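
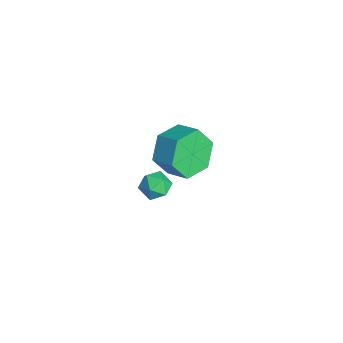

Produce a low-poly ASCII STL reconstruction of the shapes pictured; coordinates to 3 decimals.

solid 
facet normal -0.775 -0.506 -0.379
outer loop
vertex -2.914 2.08 -4.115
vertex -3.552 2.445 -3.297
vertex -3.472 3.021 -4.23
endloop
endfacet
facet normal 0.377 0.111 -0.920
outer loop
vertex -2.914 2.08 -4.115
vertex -3.472 3.021 -4.23
vertex -2.069 2.631 -3.702
endloop
endfacet
facet normal 0.377 0.112 -0.919
outer loop
vertex -2.069 2.631 -3.702
vertex -3.472 3.021 -4.23
vertex -2.627 3.572 -3.816
endloop
endfacet
facet normal 0.775 0.505 0.380
outer loop
vertex -2.069 2.631 -3.702
vertex -2.627 3.572 -3.816
vertex -2.708 2.995 -2.883
endloop
endfacet
facet normal -0.775 -0.506 -0.379
outer loop
vertex -3.472 3.021 -4.23
vertex -3.552 2.445 -3.297
vertex -4.11 3.386 -3.412
endloop
endfacet
facet normal -0.250 0.797 -0.550
outer loop
vertex -3.472 3.021 -4.23
vertex -4.11 3.386 -3.412
vertex -2.627 3.572 -3.816
endloop
endfacet
facet normal -0.250 0.797 -0.550
outer loop
vertex -2.627 3.572 -3.816
vertex -4.11 3.386 -3.412
vertex -3.265 3.937 -2.998
endloop
endfacet
facet normal 0.775 0.505 0.379
outer loop
vertex -2.627 3.572 -3.816
vertex -3.265 3.937 -2.998
vertex -2.708 2.995 -2.883
endloop
endfacet
facet normal -0.775 -0.506 -0.380
outer loop
vertex -4.11 3.386 -3.412
vertex -3.552 2.445 -3.297
vertex -4.191 2.809 -2.478
endloop
endfacet
facet normal -0.628 0.685 0.369
outer loop
vertex -4.11 3.386 -3.412
vertex -4.191 2.809 -2.478
vertex -3.265 3.937 -2.998
endloop
endfacet
facet normal -0.627 0.685 0.369
outer loop
vertex -3.265 3.937 -2.998
vertex -4.191 2.809 -2.478
vertex -3.346 3.36 -2.065
endloop
endfacet
facet normal 0.775 0.505 0.379
outer loop
vertex -3.265 3.937 -2.998
vertex -3.346 3.36 -2.065
vertex -2.708 2.995 -2.883
endloop
endfacet
facet normal -0.775 -0.505 -0.380
outer loop
vertex -4.191 2.809 -2.478
vertex -3.552 2.445 -3.297
vertex -3.633 1.868 -2.364
endloop
endfacet
facet normal -0.377 -0.112 0.920
outer loop
vertex -4.191 2.809 -2.478
vertex -3.633 1.868 -2.364
vertex -3.346 3.36 -2.065
endloop
endfacet
facet normal -0.378 -0.112 0.919
outer loop
vertex -3.346 3.36 -2.065
vertex -3.633 1.868 -2.364
vertex -2.788 2.419 -1.95
endloop
endfacet
facet normal 0.775 0.506 0.379
outer loop
vertex -3.346 3.36 -2.065
vertex -2.788 2.419 -1.95
vertex -2.708 2.995 -2.883
endloop
endfacet
facet normal -0.775 -0.505 -0.379
outer loop
vertex -3.633 1.868 -2.364
vertex -3.552 2.445 -3.297
vertex -2.995 1.503 -3.182
endloop
endfacet
facet normal 0.250 -0.797 0.550
outer loop
vertex -3.633 1.868 -2.364
vertex -2.995 1.503 -3.182
vertex -2.788 2.419 -1.95
endloop
endfacet
facet normal 0.250 -0.797 0.550
outer loop
vertex -2.788 2.419 -1.95
vertex -2.995 1.503 -3.182
vertex -2.15 2.054 -2.768
endloop
endfacet
facet normal 0.775 0.506 0.379
outer loop
vertex -2.788 2.419 -1.95
vertex -2.15 2.054 -2.768
vertex -2.708 2.995 -2.883
endloop
endfacet
facet normal -0.775 -0.505 -0.379
outer loop
vertex -2.995 1.503 -3.182
vertex -3.552 2.445 -3.297
vertex -2.914 2.08 -4.115
endloop
endfacet
facet normal 0.628 -0.685 -0.369
outer loop
vertex -2.995 1.503 -3.182
vertex -2.914 2.08 -4.115
vertex -2.15 2.054 -2.768
endloop
endfacet
facet normal 0.627 -0.686 -0.369
outer loop
vertex -2.15 2.054 -2.768
vertex -2.914 2.08 -4.115
vertex -2.069 2.631 -3.702
endloop
endfacet
facet normal 0.775 0.506 0.380
outer loop
vertex -2.15 2.054 -2.768
vertex -2.069 2.631 -3.702
vertex -2.708 2.995 -2.883
endloop
endfacet
facet normal -0.973 0.226 0.052
outer loop
vertex 0.923 0.88 -0.067
vertex 0.815 0.339 0.259
vertex 0.957 0.879 0.573
endloop
endfacet
facet normal -0.575 0.817 0.032
outer loop
vertex 0.923 0.88 -0.067
vertex 0.957 0.879 0.573
vertex 1.394 1.2 0.23
endloop
endfacet
facet normal -0.187 0.802 -0.567
outer loop
vertex 0.923 0.88 -0.067
vertex 1.394 1.2 0.23
vertex 1.521 0.857 -0.297
endloop
endfacet
facet normal -0.345 0.200 -0.917
outer loop
vertex 0.923 0.88 -0.067
vertex 1.521 0.857 -0.297
vertex 1.164 0.325 -0.279
endloop
endfacet
facet normal -0.830 -0.156 -0.535
outer loop
vertex 0.923 0.88 -0.067
vertex 1.164 0.325 -0.279
vertex 0.815 0.339 0.259
endloop
endfacet
facet normal -0.126 0.800 0.587
outer loop
vertex 1.394 1.2 0.23
vertex 0.957 0.879 0.573
vertex 1.576 0.855 0.739
endloop
endfacet
facet normal -0.769 -0.158 0.619
outer loop
vertex 0.957 0.879 0.573
vertex 0.815 0.339 0.259
vertex 1.219 0.323 0.757
endloop
endfacet
facet normal -0.541 -0.773 -0.331
outer loop
vertex 0.815 0.339 0.259
vertex 1.164 0.325 -0.279
vertex 1.346 -0.02 0.23
endloop
endfacet
facet normal 0.247 -0.198 -0.949
outer loop
vertex 1.164 0.325 -0.279
vertex 1.521 0.857 -0.297
vertex 1.783 0.301 -0.113
endloop
endfacet
facet normal 0.503 0.775 -0.383
outer loop
vertex 1.521 0.857 -0.297
vertex 1.394 1.2 0.23
vertex 1.925 0.841 0.201
endloop
endfacet
facet normal 0.345 -0.200 0.917
outer loop
vertex 1.817 0.3 0.527
vertex 1.576 0.855 0.739
vertex 1.219 0.323 0.757
endloop
endfacet
facet normal 0.187 -0.802 0.567
outer loop
vertex 1.817 0.3 0.527
vertex 1.219 0.323 0.757
vertex 1.346 -0.02 0.23
endloop
endfacet
facet normal 0.575 -0.817 -0.032
outer loop
vertex 1.817 0.3 0.527
vertex 1.346 -0.02 0.23
vertex 1.783 0.301 -0.113
endloop
endfacet
facet normal 0.973 -0.226 -0.052
outer loop
vertex 1.817 0.3 0.527
vertex 1.783 0.301 -0.113
vertex 1.925 0.841 0.201
endloop
endfacet
facet normal 0.830 0.156 0.535
outer loop
vertex 1.817 0.3 0.527
vertex 1.925 0.841 0.201
vertex 1.576 0.855 0.739
endloop
endfacet
facet normal -0.247 0.198 0.949
outer loop
vertex 1.219 0.323 0.757
vertex 1.576 0.855 0.739
vertex 0.957 0.879 0.573
endloop
endfacet
facet normal -0.503 -0.775 0.383
outer loop
vertex 1.346 -0.02 0.23
vertex 1.219 0.323 0.757
vertex 0.815 0.339 0.259
endloop
endfacet
facet normal 0.126 -0.800 -0.587
outer loop
vertex 1.783 0.301 -0.113
vertex 1.346 -0.02 0.23
vertex 1.164 0.325 -0.279
endloop
endfacet
facet normal 0.769 0.158 -0.619
outer loop
vertex 1.925 0.841 0.201
vertex 1.783 0.301 -0.113
vertex 1.521 0.857 -0.297
endloop
endfacet
facet normal 0.541 0.773 0.331
outer loop
vertex 1.576 0.855 0.739
vertex 1.925 0.841 0.201
vertex 1.394 1.2 0.23
endloop
endfacet

endsolid


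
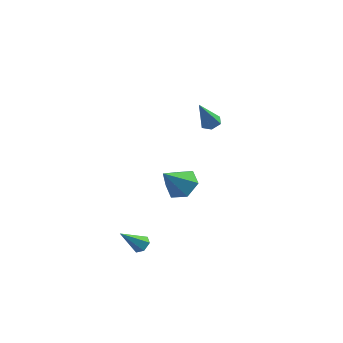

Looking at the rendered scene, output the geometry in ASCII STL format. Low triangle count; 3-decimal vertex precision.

solid 
facet normal 0.551 0.464 -0.694
outer loop
vertex -1.685 -3.197 -2.977
vertex -2.138 -3.105 -3.275
vertex -1.976 -2.737 -2.9
endloop
endfacet
facet normal 0.458 0.143 0.877
outer loop
vertex -1.685 -3.197 -2.977
vertex -1.976 -2.737 -2.9
vertex -3.002 -3.835 -2.185
endloop
endfacet
facet normal 0.549 0.465 -0.694
outer loop
vertex -1.976 -2.737 -2.9
vertex -2.138 -3.105 -3.275
vertex -2.429 -2.645 -3.197
endloop
endfacet
facet normal -0.289 0.697 0.656
outer loop
vertex -1.976 -2.737 -2.9
vertex -2.429 -2.645 -3.197
vertex -3.002 -3.835 -2.185
endloop
endfacet
facet normal 0.549 0.465 -0.694
outer loop
vertex -2.429 -2.645 -3.197
vertex -2.138 -3.105 -3.275
vertex -2.591 -3.013 -3.572
endloop
endfacet
facet normal -0.907 0.420 -0.020
outer loop
vertex -2.429 -2.645 -3.197
vertex -2.591 -3.013 -3.572
vertex -3.002 -3.835 -2.185
endloop
endfacet
facet normal 0.550 0.464 -0.694
outer loop
vertex -2.591 -3.013 -3.572
vertex -2.138 -3.105 -3.275
vertex -2.3 -3.474 -3.65
endloop
endfacet
facet normal -0.778 -0.411 -0.474
outer loop
vertex -2.591 -3.013 -3.572
vertex -2.3 -3.474 -3.65
vertex -3.002 -3.835 -2.185
endloop
endfacet
facet normal 0.550 0.464 -0.694
outer loop
vertex -2.3 -3.474 -3.65
vertex -2.138 -3.105 -3.275
vertex -1.847 -3.565 -3.352
endloop
endfacet
facet normal -0.029 -0.967 -0.252
outer loop
vertex -2.3 -3.474 -3.65
vertex -1.847 -3.565 -3.352
vertex -3.002 -3.835 -2.185
endloop
endfacet
facet normal 0.551 0.464 -0.694
outer loop
vertex -1.847 -3.565 -3.352
vertex -2.138 -3.105 -3.275
vertex -1.685 -3.197 -2.977
endloop
endfacet
facet normal 0.588 -0.690 0.423
outer loop
vertex -1.847 -3.565 -3.352
vertex -1.685 -3.197 -2.977
vertex -3.002 -3.835 -2.185
endloop
endfacet
facet normal 0.361 0.591 -0.722
outer loop
vertex -1.813 2.689 -3.214
vertex -2.398 3.474 -2.864
vertex -1.436 3.338 -2.494
endloop
endfacet
facet normal 0.613 -0.719 0.327
outer loop
vertex -1.813 2.689 -3.214
vertex -1.436 3.338 -2.494
vertex -3.062 2.386 -1.536
endloop
endfacet
facet normal 0.361 0.592 -0.721
outer loop
vertex -1.436 3.338 -2.494
vertex -2.398 3.474 -2.864
vertex -2.021 4.122 -2.143
endloop
endfacet
facet normal 0.510 -0.005 0.860
outer loop
vertex -1.436 3.338 -2.494
vertex -2.021 4.122 -2.143
vertex -3.062 2.386 -1.536
endloop
endfacet
facet normal 0.361 0.592 -0.721
outer loop
vertex -2.021 4.122 -2.143
vertex -2.398 3.474 -2.864
vertex -2.983 4.259 -2.513
endloop
endfacet
facet normal -0.262 0.455 0.851
outer loop
vertex -2.021 4.122 -2.143
vertex -2.983 4.259 -2.513
vertex -3.062 2.386 -1.536
endloop
endfacet
facet normal 0.360 0.591 -0.722
outer loop
vertex -2.983 4.259 -2.513
vertex -2.398 3.474 -2.864
vertex -3.361 3.61 -3.233
endloop
endfacet
facet normal -0.930 0.200 0.308
outer loop
vertex -2.983 4.259 -2.513
vertex -3.361 3.61 -3.233
vertex -3.062 2.386 -1.536
endloop
endfacet
facet normal 0.360 0.592 -0.721
outer loop
vertex -3.361 3.61 -3.233
vertex -2.398 3.474 -2.864
vertex -2.775 2.826 -3.584
endloop
endfacet
facet normal -0.826 -0.516 -0.227
outer loop
vertex -3.361 3.61 -3.233
vertex -2.775 2.826 -3.584
vertex -3.062 2.386 -1.536
endloop
endfacet
facet normal 0.362 0.591 -0.721
outer loop
vertex -2.775 2.826 -3.584
vertex -2.398 3.474 -2.864
vertex -1.813 2.689 -3.214
endloop
endfacet
facet normal -0.055 -0.975 -0.217
outer loop
vertex -2.775 2.826 -3.584
vertex -1.813 2.689 -3.214
vertex -3.062 2.386 -1.536
endloop
endfacet
facet normal 0.193 0.434 -0.880
outer loop
vertex 0.057 2.285 3.416
vertex -0.291 1.904 3.152
vertex -0.507 2.404 3.351
endloop
endfacet
facet normal 0.077 0.734 0.675
outer loop
vertex 0.057 2.285 3.416
vertex -0.507 2.404 3.351
vertex -0.649 1.096 4.788
endloop
endfacet
facet normal 0.193 0.434 -0.880
outer loop
vertex -0.507 2.404 3.351
vertex -0.291 1.904 3.152
vertex -0.855 2.023 3.087
endloop
endfacet
facet normal -0.800 0.481 0.359
outer loop
vertex -0.507 2.404 3.351
vertex -0.855 2.023 3.087
vertex -0.649 1.096 4.788
endloop
endfacet
facet normal 0.193 0.435 -0.880
outer loop
vertex -0.855 2.023 3.087
vertex -0.291 1.904 3.152
vertex -0.64 1.523 2.887
endloop
endfacet
facet normal -0.927 -0.364 -0.086
outer loop
vertex -0.855 2.023 3.087
vertex -0.64 1.523 2.887
vertex -0.649 1.096 4.788
endloop
endfacet
facet normal 0.193 0.435 -0.880
outer loop
vertex -0.64 1.523 2.887
vertex -0.291 1.904 3.152
vertex -0.076 1.404 2.952
endloop
endfacet
facet normal -0.178 -0.960 -0.216
outer loop
vertex -0.64 1.523 2.887
vertex -0.076 1.404 2.952
vertex -0.649 1.096 4.788
endloop
endfacet
facet normal 0.192 0.434 -0.880
outer loop
vertex -0.076 1.404 2.952
vertex -0.291 1.904 3.152
vertex 0.273 1.785 3.216
endloop
endfacet
facet normal 0.699 -0.709 0.099
outer loop
vertex -0.076 1.404 2.952
vertex 0.273 1.785 3.216
vertex -0.649 1.096 4.788
endloop
endfacet
facet normal 0.192 0.435 -0.880
outer loop
vertex 0.273 1.785 3.216
vertex -0.291 1.904 3.152
vertex 0.057 2.285 3.416
endloop
endfacet
facet normal 0.826 0.139 0.546
outer loop
vertex 0.273 1.785 3.216
vertex 0.057 2.285 3.416
vertex -0.649 1.096 4.788
endloop
endfacet

endsolid


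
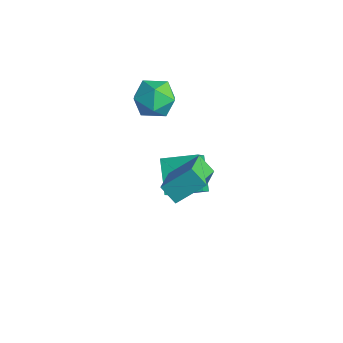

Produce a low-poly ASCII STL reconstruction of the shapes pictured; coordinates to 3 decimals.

solid 
facet normal 0.333 0.911 0.244
outer loop
vertex -1.073 1.549 1.713
vertex -1.327 1.392 2.644
vertex -0.432 1.148 2.334
endloop
endfacet
facet normal 0.700 0.645 -0.306
outer loop
vertex -1.073 1.549 1.713
vertex -0.432 1.148 2.334
vertex -0.512 0.802 1.423
endloop
endfacet
facet normal 0.238 0.502 -0.832
outer loop
vertex -1.073 1.549 1.713
vertex -0.512 0.802 1.423
vertex -1.457 0.831 1.17
endloop
endfacet
facet normal -0.415 0.680 -0.605
outer loop
vertex -1.073 1.549 1.713
vertex -1.457 0.831 1.17
vertex -1.96 1.196 1.925
endloop
endfacet
facet normal -0.357 0.932 0.060
outer loop
vertex -1.073 1.549 1.713
vertex -1.96 1.196 1.925
vertex -1.327 1.392 2.644
endloop
endfacet
facet normal 0.995 0.029 -0.098
outer loop
vertex -0.512 0.802 1.423
vertex -0.432 1.148 2.334
vertex -0.42 0.184 2.175
endloop
endfacet
facet normal 0.400 0.461 0.792
outer loop
vertex -0.432 1.148 2.334
vertex -1.327 1.392 2.644
vertex -0.923 0.549 2.93
endloop
endfacet
facet normal -0.715 0.495 0.494
outer loop
vertex -1.327 1.392 2.644
vertex -1.96 1.196 1.925
vertex -1.868 0.578 2.677
endloop
endfacet
facet normal -0.810 0.086 -0.581
outer loop
vertex -1.96 1.196 1.925
vertex -1.457 0.831 1.17
vertex -1.948 0.232 1.766
endloop
endfacet
facet normal 0.247 -0.203 -0.947
outer loop
vertex -1.457 0.831 1.17
vertex -0.512 0.802 1.423
vertex -1.053 -0.012 1.456
endloop
endfacet
facet normal 0.415 -0.680 0.605
outer loop
vertex -1.307 -0.169 2.387
vertex -0.42 0.184 2.175
vertex -0.923 0.549 2.93
endloop
endfacet
facet normal -0.238 -0.502 0.832
outer loop
vertex -1.307 -0.169 2.387
vertex -0.923 0.549 2.93
vertex -1.868 0.578 2.677
endloop
endfacet
facet normal -0.700 -0.645 0.306
outer loop
vertex -1.307 -0.169 2.387
vertex -1.868 0.578 2.677
vertex -1.948 0.232 1.766
endloop
endfacet
facet normal -0.333 -0.911 -0.244
outer loop
vertex -1.307 -0.169 2.387
vertex -1.948 0.232 1.766
vertex -1.053 -0.012 1.456
endloop
endfacet
facet normal 0.357 -0.932 -0.060
outer loop
vertex -1.307 -0.169 2.387
vertex -1.053 -0.012 1.456
vertex -0.42 0.184 2.175
endloop
endfacet
facet normal 0.810 -0.086 0.581
outer loop
vertex -0.923 0.549 2.93
vertex -0.42 0.184 2.175
vertex -0.432 1.148 2.334
endloop
endfacet
facet normal -0.247 0.203 0.947
outer loop
vertex -1.868 0.578 2.677
vertex -0.923 0.549 2.93
vertex -1.327 1.392 2.644
endloop
endfacet
facet normal -0.995 -0.029 0.098
outer loop
vertex -1.948 0.232 1.766
vertex -1.868 0.578 2.677
vertex -1.96 1.196 1.925
endloop
endfacet
facet normal -0.400 -0.461 -0.792
outer loop
vertex -1.053 -0.012 1.456
vertex -1.948 0.232 1.766
vertex -1.457 0.831 1.17
endloop
endfacet
facet normal 0.715 -0.495 -0.494
outer loop
vertex -0.42 0.184 2.175
vertex -1.053 -0.012 1.456
vertex -0.512 0.802 1.423
endloop
endfacet
facet normal -0.563 -0.789 -0.245
outer loop
vertex -0.283 0.374 -0.952
vertex -0.752 0.969 -1.791
vertex 0.896 -0.148 -1.981
endloop
endfacet
facet normal 0.415 -0.526 0.742
outer loop
vertex 1.752 1.051 -1.609
vertex -0.283 0.374 -0.952
vertex 0.896 -0.148 -1.981
endloop
endfacet
facet normal -0.563 -0.789 -0.244
outer loop
vertex 0.896 -0.148 -1.981
vertex -0.752 0.969 -1.791
vertex 0.427 0.446 -2.82
endloop
endfacet
facet normal 0.715 -0.317 -0.624
outer loop
vertex 0.427 0.446 -2.82
vertex 1.752 1.051 -1.609
vertex 0.896 -0.148 -1.981
endloop
endfacet
facet normal -0.715 0.317 0.624
outer loop
vertex -0.283 0.374 -0.952
vertex 0.104 2.168 -1.419
vertex -0.752 0.969 -1.791
endloop
endfacet
facet normal 0.415 -0.526 0.743
outer loop
vertex 0.573 1.574 -0.58
vertex -0.283 0.374 -0.952
vertex 1.752 1.051 -1.609
endloop
endfacet
facet normal -0.715 0.317 0.624
outer loop
vertex 0.573 1.574 -0.58
vertex 0.104 2.168 -1.419
vertex -0.283 0.374 -0.952
endloop
endfacet
facet normal -0.415 0.526 -0.742
outer loop
vertex -0.752 0.969 -1.791
vertex 0.104 2.168 -1.419
vertex 0.427 0.446 -2.82
endloop
endfacet
facet normal 0.715 -0.316 -0.624
outer loop
vertex 1.283 1.646 -2.448
vertex 1.752 1.051 -1.609
vertex 0.427 0.446 -2.82
endloop
endfacet
facet normal -0.415 0.526 -0.742
outer loop
vertex 0.427 0.446 -2.82
vertex 0.104 2.168 -1.419
vertex 1.283 1.646 -2.448
endloop
endfacet
facet normal 0.564 0.789 0.245
outer loop
vertex 1.283 1.646 -2.448
vertex 0.573 1.574 -0.58
vertex 1.752 1.051 -1.609
endloop
endfacet
facet normal 0.563 0.790 0.244
outer loop
vertex 0.104 2.168 -1.419
vertex 0.573 1.574 -0.58
vertex 1.283 1.646 -2.448
endloop
endfacet
facet normal -0.705 -0.288 0.648
outer loop
vertex 3.388 -1.854 2.004
vertex 3.815 -0.791 2.941
vertex 2.397 -0.885 1.356
endloop
endfacet
facet normal -0.289 -0.718 -0.633
outer loop
vertex 3.025 -0.629 0.779
vertex 3.388 -1.854 2.004
vertex 2.397 -0.885 1.356
endloop
endfacet
facet normal -0.705 -0.287 0.648
outer loop
vertex 2.397 -0.885 1.356
vertex 3.815 -0.791 2.941
vertex 2.825 0.178 2.293
endloop
endfacet
facet normal -0.647 0.634 -0.423
outer loop
vertex 2.825 0.178 2.293
vertex 3.025 -0.629 0.779
vertex 2.397 -0.885 1.356
endloop
endfacet
facet normal 0.647 -0.633 0.424
outer loop
vertex 3.388 -1.854 2.004
vertex 4.443 -0.535 2.364
vertex 3.815 -0.791 2.941
endloop
endfacet
facet normal -0.289 -0.718 -0.633
outer loop
vertex 4.015 -1.598 1.427
vertex 3.388 -1.854 2.004
vertex 3.025 -0.629 0.779
endloop
endfacet
facet normal 0.648 -0.634 0.423
outer loop
vertex 4.015 -1.598 1.427
vertex 4.443 -0.535 2.364
vertex 3.388 -1.854 2.004
endloop
endfacet
facet normal 0.289 0.718 0.633
outer loop
vertex 3.815 -0.791 2.941
vertex 4.443 -0.535 2.364
vertex 2.825 0.178 2.293
endloop
endfacet
facet normal -0.648 0.633 -0.423
outer loop
vertex 3.452 0.434 1.716
vertex 3.025 -0.629 0.779
vertex 2.825 0.178 2.293
endloop
endfacet
facet normal 0.289 0.719 0.633
outer loop
vertex 2.825 0.178 2.293
vertex 4.443 -0.535 2.364
vertex 3.452 0.434 1.716
endloop
endfacet
facet normal 0.705 0.288 -0.648
outer loop
vertex 3.452 0.434 1.716
vertex 4.015 -1.598 1.427
vertex 3.025 -0.629 0.779
endloop
endfacet
facet normal 0.705 0.288 -0.648
outer loop
vertex 4.443 -0.535 2.364
vertex 4.015 -1.598 1.427
vertex 3.452 0.434 1.716
endloop
endfacet

endsolid


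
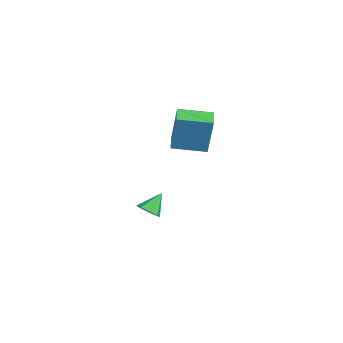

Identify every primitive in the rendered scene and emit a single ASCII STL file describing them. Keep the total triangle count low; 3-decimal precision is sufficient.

solid 
facet normal -0.962 0.236 0.136
outer loop
vertex 2.016 -0.47 5.18
vertex 2.407 1.26 4.939
vertex 1.667 -0.683 3.079
endloop
endfacet
facet normal -0.219 -0.966 0.134
outer loop
vertex 2.793 -0.96 2.921
vertex 2.016 -0.47 5.18
vertex 1.667 -0.683 3.079
endloop
endfacet
facet normal -0.962 0.237 0.135
outer loop
vertex 1.667 -0.683 3.079
vertex 2.407 1.26 4.939
vertex 2.059 1.047 2.839
endloop
endfacet
facet normal -0.162 -0.099 -0.982
outer loop
vertex 2.059 1.047 2.839
vertex 2.793 -0.96 2.921
vertex 1.667 -0.683 3.079
endloop
endfacet
facet normal 0.162 0.100 0.982
outer loop
vertex 2.016 -0.47 5.18
vertex 3.533 0.983 4.781
vertex 2.407 1.26 4.939
endloop
endfacet
facet normal -0.219 -0.966 0.134
outer loop
vertex 3.141 -0.747 5.021
vertex 2.016 -0.47 5.18
vertex 2.793 -0.96 2.921
endloop
endfacet
facet normal 0.163 0.099 0.982
outer loop
vertex 3.141 -0.747 5.021
vertex 3.533 0.983 4.781
vertex 2.016 -0.47 5.18
endloop
endfacet
facet normal 0.219 0.966 -0.134
outer loop
vertex 2.407 1.26 4.939
vertex 3.533 0.983 4.781
vertex 2.059 1.047 2.839
endloop
endfacet
facet normal -0.163 -0.100 -0.982
outer loop
vertex 3.184 0.77 2.68
vertex 2.793 -0.96 2.921
vertex 2.059 1.047 2.839
endloop
endfacet
facet normal 0.219 0.966 -0.134
outer loop
vertex 2.059 1.047 2.839
vertex 3.533 0.983 4.781
vertex 3.184 0.77 2.68
endloop
endfacet
facet normal 0.962 -0.236 -0.135
outer loop
vertex 3.184 0.77 2.68
vertex 3.141 -0.747 5.021
vertex 2.793 -0.96 2.921
endloop
endfacet
facet normal 0.962 -0.237 -0.136
outer loop
vertex 3.533 0.983 4.781
vertex 3.141 -0.747 5.021
vertex 3.184 0.77 2.68
endloop
endfacet
facet normal 0.353 -0.600 -0.718
outer loop
vertex 1.031 -2.111 -2.07
vertex 0.767 -1.692 -2.55
vertex 1.37 -1.734 -2.218
endloop
endfacet
facet normal 0.462 -0.068 0.884
outer loop
vertex 1.031 -2.111 -2.07
vertex 1.37 -1.734 -2.218
vertex 0.293 -0.888 -1.59
endloop
endfacet
facet normal 0.353 -0.601 -0.717
outer loop
vertex 1.37 -1.734 -2.218
vertex 0.767 -1.692 -2.55
vertex 1.356 -1.333 -2.561
endloop
endfacet
facet normal 0.692 0.483 0.536
outer loop
vertex 1.37 -1.734 -2.218
vertex 1.356 -1.333 -2.561
vertex 0.293 -0.888 -1.59
endloop
endfacet
facet normal 0.353 -0.601 -0.717
outer loop
vertex 1.356 -1.333 -2.561
vertex 0.767 -1.692 -2.55
vertex 0.997 -1.142 -2.898
endloop
endfacet
facet normal 0.428 0.902 0.055
outer loop
vertex 1.356 -1.333 -2.561
vertex 0.997 -1.142 -2.898
vertex 0.293 -0.888 -1.59
endloop
endfacet
facet normal 0.354 -0.601 -0.717
outer loop
vertex 0.997 -1.142 -2.898
vertex 0.767 -1.692 -2.55
vertex 0.503 -1.274 -3.031
endloop
endfacet
facet normal -0.177 0.944 -0.279
outer loop
vertex 0.997 -1.142 -2.898
vertex 0.503 -1.274 -3.031
vertex 0.293 -0.888 -1.59
endloop
endfacet
facet normal 0.355 -0.600 -0.717
outer loop
vertex 0.503 -1.274 -3.031
vertex 0.767 -1.692 -2.55
vertex 0.164 -1.651 -2.883
endloop
endfacet
facet normal -0.766 0.584 -0.268
outer loop
vertex 0.503 -1.274 -3.031
vertex 0.164 -1.651 -2.883
vertex 0.293 -0.888 -1.59
endloop
endfacet
facet normal 0.355 -0.601 -0.717
outer loop
vertex 0.164 -1.651 -2.883
vertex 0.767 -1.692 -2.55
vertex 0.178 -2.052 -2.54
endloop
endfacet
facet normal -0.996 0.033 0.080
outer loop
vertex 0.164 -1.651 -2.883
vertex 0.178 -2.052 -2.54
vertex 0.293 -0.888 -1.59
endloop
endfacet
facet normal 0.355 -0.600 -0.717
outer loop
vertex 0.178 -2.052 -2.54
vertex 0.767 -1.692 -2.55
vertex 0.537 -2.242 -2.203
endloop
endfacet
facet normal -0.732 -0.386 0.562
outer loop
vertex 0.178 -2.052 -2.54
vertex 0.537 -2.242 -2.203
vertex 0.293 -0.888 -1.59
endloop
endfacet
facet normal 0.352 -0.600 -0.718
outer loop
vertex 0.537 -2.242 -2.203
vertex 0.767 -1.692 -2.55
vertex 1.031 -2.111 -2.07
endloop
endfacet
facet normal -0.127 -0.428 0.895
outer loop
vertex 0.537 -2.242 -2.203
vertex 1.031 -2.111 -2.07
vertex 0.293 -0.888 -1.59
endloop
endfacet

endsolid


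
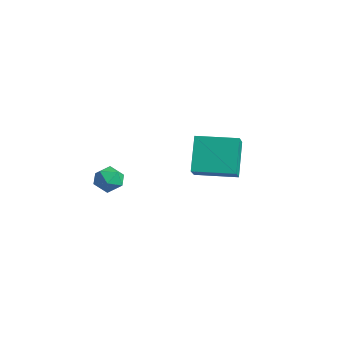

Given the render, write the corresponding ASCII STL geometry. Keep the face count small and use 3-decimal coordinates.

solid 
facet normal -0.004 0.059 0.998
outer loop
vertex -0.572 -3.646 1.552
vertex -0.259 -4.346 1.595
vertex 0.192 -3.725 1.56
endloop
endfacet
facet normal 0.066 0.706 0.705
outer loop
vertex -0.572 -3.646 1.552
vertex 0.192 -3.725 1.56
vertex -0.137 -3.22 1.085
endloop
endfacet
facet normal -0.499 0.819 0.283
outer loop
vertex -0.572 -3.646 1.552
vertex -0.137 -3.22 1.085
vertex -0.79 -3.528 0.825
endloop
endfacet
facet normal -0.918 0.242 0.314
outer loop
vertex -0.572 -3.646 1.552
vertex -0.79 -3.528 0.825
vertex -0.865 -4.224 1.141
endloop
endfacet
facet normal -0.613 -0.228 0.757
outer loop
vertex -0.572 -3.646 1.552
vertex -0.865 -4.224 1.141
vertex -0.259 -4.346 1.595
endloop
endfacet
facet normal 0.650 0.701 0.295
outer loop
vertex -0.137 -3.22 1.085
vertex 0.192 -3.725 1.56
vertex 0.445 -3.656 0.839
endloop
endfacet
facet normal 0.536 -0.346 0.770
outer loop
vertex 0.192 -3.725 1.56
vertex -0.259 -4.346 1.595
vertex 0.37 -4.352 1.155
endloop
endfacet
facet normal -0.447 -0.810 0.379
outer loop
vertex -0.259 -4.346 1.595
vertex -0.865 -4.224 1.141
vertex -0.283 -4.66 0.895
endloop
endfacet
facet normal -0.941 -0.051 -0.335
outer loop
vertex -0.865 -4.224 1.141
vertex -0.79 -3.528 0.825
vertex -0.612 -4.155 0.42
endloop
endfacet
facet normal -0.263 0.884 -0.387
outer loop
vertex -0.79 -3.528 0.825
vertex -0.137 -3.22 1.085
vertex -0.161 -3.534 0.385
endloop
endfacet
facet normal 0.918 -0.242 -0.314
outer loop
vertex 0.152 -4.234 0.428
vertex 0.445 -3.656 0.839
vertex 0.37 -4.352 1.155
endloop
endfacet
facet normal 0.499 -0.819 -0.283
outer loop
vertex 0.152 -4.234 0.428
vertex 0.37 -4.352 1.155
vertex -0.283 -4.66 0.895
endloop
endfacet
facet normal -0.066 -0.706 -0.705
outer loop
vertex 0.152 -4.234 0.428
vertex -0.283 -4.66 0.895
vertex -0.612 -4.155 0.42
endloop
endfacet
facet normal 0.004 -0.059 -0.998
outer loop
vertex 0.152 -4.234 0.428
vertex -0.612 -4.155 0.42
vertex -0.161 -3.534 0.385
endloop
endfacet
facet normal 0.613 0.228 -0.757
outer loop
vertex 0.152 -4.234 0.428
vertex -0.161 -3.534 0.385
vertex 0.445 -3.656 0.839
endloop
endfacet
facet normal 0.941 0.051 0.335
outer loop
vertex 0.37 -4.352 1.155
vertex 0.445 -3.656 0.839
vertex 0.192 -3.725 1.56
endloop
endfacet
facet normal 0.263 -0.884 0.387
outer loop
vertex -0.283 -4.66 0.895
vertex 0.37 -4.352 1.155
vertex -0.259 -4.346 1.595
endloop
endfacet
facet normal -0.650 -0.701 -0.295
outer loop
vertex -0.612 -4.155 0.42
vertex -0.283 -4.66 0.895
vertex -0.865 -4.224 1.141
endloop
endfacet
facet normal -0.536 0.346 -0.770
outer loop
vertex -0.161 -3.534 0.385
vertex -0.612 -4.155 0.42
vertex -0.79 -3.528 0.825
endloop
endfacet
facet normal 0.447 0.810 -0.379
outer loop
vertex 0.445 -3.656 0.839
vertex -0.161 -3.534 0.385
vertex -0.137 -3.22 1.085
endloop
endfacet
facet normal -0.600 0.522 -0.605
outer loop
vertex -0.928 1.134 1.621
vertex 0.385 2.643 1.621
vertex -0.019 0.343 0.037
endloop
endfacet
facet normal -0.657 -0.754 -0.000
outer loop
vertex 0.815 -0.383 0.879
vertex -0.928 1.134 1.621
vertex -0.019 0.343 0.037
endloop
endfacet
facet normal -0.601 0.522 -0.605
outer loop
vertex -0.019 0.343 0.037
vertex 0.385 2.643 1.621
vertex 1.293 1.852 0.037
endloop
endfacet
facet normal 0.457 -0.398 -0.796
outer loop
vertex 1.293 1.852 0.037
vertex 0.815 -0.383 0.879
vertex -0.019 0.343 0.037
endloop
endfacet
facet normal -0.457 0.398 0.796
outer loop
vertex -0.928 1.134 1.621
vertex 1.219 1.917 2.463
vertex 0.385 2.643 1.621
endloop
endfacet
facet normal -0.656 -0.754 0.000
outer loop
vertex -0.093 0.408 2.463
vertex -0.928 1.134 1.621
vertex 0.815 -0.383 0.879
endloop
endfacet
facet normal -0.457 0.397 0.796
outer loop
vertex -0.093 0.408 2.463
vertex 1.219 1.917 2.463
vertex -0.928 1.134 1.621
endloop
endfacet
facet normal 0.657 0.754 -0.000
outer loop
vertex 0.385 2.643 1.621
vertex 1.219 1.917 2.463
vertex 1.293 1.852 0.037
endloop
endfacet
facet normal 0.457 -0.398 -0.796
outer loop
vertex 2.128 1.126 0.879
vertex 0.815 -0.383 0.879
vertex 1.293 1.852 0.037
endloop
endfacet
facet normal 0.656 0.755 -0.000
outer loop
vertex 1.293 1.852 0.037
vertex 1.219 1.917 2.463
vertex 2.128 1.126 0.879
endloop
endfacet
facet normal 0.601 -0.523 0.605
outer loop
vertex 2.128 1.126 0.879
vertex -0.093 0.408 2.463
vertex 0.815 -0.383 0.879
endloop
endfacet
facet normal 0.601 -0.522 0.605
outer loop
vertex 1.219 1.917 2.463
vertex -0.093 0.408 2.463
vertex 2.128 1.126 0.879
endloop
endfacet

endsolid


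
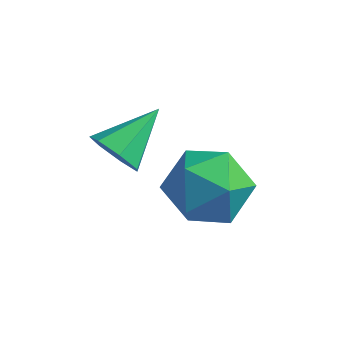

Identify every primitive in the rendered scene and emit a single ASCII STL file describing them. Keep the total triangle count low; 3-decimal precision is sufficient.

solid 
facet normal -0.222 0.824 0.522
outer loop
vertex 1.708 0.719 0.29
vertex 0.944 0.197 0.789
vertex 1.918 0.209 1.185
endloop
endfacet
facet normal 0.471 0.809 0.351
outer loop
vertex 1.708 0.719 0.29
vertex 1.918 0.209 1.185
vertex 2.596 0.162 0.382
endloop
endfacet
facet normal 0.522 0.773 -0.360
outer loop
vertex 1.708 0.719 0.29
vertex 2.596 0.162 0.382
vertex 2.041 0.122 -0.51
endloop
endfacet
facet normal -0.139 0.765 -0.629
outer loop
vertex 1.708 0.719 0.29
vertex 2.041 0.122 -0.51
vertex 1.02 0.143 -0.258
endloop
endfacet
facet normal -0.599 0.796 -0.085
outer loop
vertex 1.708 0.719 0.29
vertex 1.02 0.143 -0.258
vertex 0.944 0.197 0.789
endloop
endfacet
facet normal 0.753 0.213 0.623
outer loop
vertex 2.596 0.162 0.382
vertex 1.918 0.209 1.185
vertex 2.38 -0.703 0.938
endloop
endfacet
facet normal -0.368 0.236 0.899
outer loop
vertex 1.918 0.209 1.185
vertex 0.944 0.197 0.789
vertex 1.359 -0.682 1.19
endloop
endfacet
facet normal -0.978 0.192 -0.081
outer loop
vertex 0.944 0.197 0.789
vertex 1.02 0.143 -0.258
vertex 0.804 -0.722 0.298
endloop
endfacet
facet normal -0.234 0.142 -0.962
outer loop
vertex 1.02 0.143 -0.258
vertex 2.041 0.122 -0.51
vertex 1.482 -0.769 -0.505
endloop
endfacet
facet normal 0.836 0.154 -0.527
outer loop
vertex 2.041 0.122 -0.51
vertex 2.596 0.162 0.382
vertex 2.456 -0.757 -0.109
endloop
endfacet
facet normal 0.139 -0.765 0.629
outer loop
vertex 1.692 -1.279 0.39
vertex 2.38 -0.703 0.938
vertex 1.359 -0.682 1.19
endloop
endfacet
facet normal -0.522 -0.773 0.360
outer loop
vertex 1.692 -1.279 0.39
vertex 1.359 -0.682 1.19
vertex 0.804 -0.722 0.298
endloop
endfacet
facet normal -0.471 -0.809 -0.351
outer loop
vertex 1.692 -1.279 0.39
vertex 0.804 -0.722 0.298
vertex 1.482 -0.769 -0.505
endloop
endfacet
facet normal 0.222 -0.824 -0.522
outer loop
vertex 1.692 -1.279 0.39
vertex 1.482 -0.769 -0.505
vertex 2.456 -0.757 -0.109
endloop
endfacet
facet normal 0.599 -0.796 0.085
outer loop
vertex 1.692 -1.279 0.39
vertex 2.456 -0.757 -0.109
vertex 2.38 -0.703 0.938
endloop
endfacet
facet normal 0.234 -0.142 0.962
outer loop
vertex 1.359 -0.682 1.19
vertex 2.38 -0.703 0.938
vertex 1.918 0.209 1.185
endloop
endfacet
facet normal -0.836 -0.154 0.527
outer loop
vertex 0.804 -0.722 0.298
vertex 1.359 -0.682 1.19
vertex 0.944 0.197 0.789
endloop
endfacet
facet normal -0.753 -0.213 -0.623
outer loop
vertex 1.482 -0.769 -0.505
vertex 0.804 -0.722 0.298
vertex 1.02 0.143 -0.258
endloop
endfacet
facet normal 0.368 -0.236 -0.899
outer loop
vertex 2.456 -0.757 -0.109
vertex 1.482 -0.769 -0.505
vertex 2.041 0.122 -0.51
endloop
endfacet
facet normal 0.978 -0.192 0.081
outer loop
vertex 2.38 -0.703 0.938
vertex 2.456 -0.757 -0.109
vertex 2.596 0.162 0.382
endloop
endfacet
facet normal -0.282 -0.842 -0.461
outer loop
vertex 0.821 -1.711 1.818
vertex 0.364 -1.805 2.27
vertex 0.318 -1.482 1.708
endloop
endfacet
facet normal 0.433 0.655 -0.619
outer loop
vertex 0.821 -1.711 1.818
vertex 0.318 -1.482 1.708
vertex 0.756 -0.635 2.91
endloop
endfacet
facet normal -0.282 -0.842 -0.461
outer loop
vertex 0.318 -1.482 1.708
vertex 0.364 -1.805 2.27
vertex -0.151 -1.496 2.021
endloop
endfacet
facet normal -0.331 0.824 -0.460
outer loop
vertex 0.318 -1.482 1.708
vertex -0.151 -1.496 2.021
vertex 0.756 -0.635 2.91
endloop
endfacet
facet normal -0.283 -0.842 -0.460
outer loop
vertex -0.151 -1.496 2.021
vertex 0.364 -1.805 2.27
vertex -0.233 -1.742 2.522
endloop
endfacet
facet normal -0.764 0.620 0.179
outer loop
vertex -0.151 -1.496 2.021
vertex -0.233 -1.742 2.522
vertex 0.756 -0.635 2.91
endloop
endfacet
facet normal -0.283 -0.841 -0.460
outer loop
vertex -0.233 -1.742 2.522
vertex 0.364 -1.805 2.27
vertex 0.135 -2.036 2.833
endloop
endfacet
facet normal -0.538 0.194 0.820
outer loop
vertex -0.233 -1.742 2.522
vertex 0.135 -2.036 2.833
vertex 0.756 -0.635 2.91
endloop
endfacet
facet normal -0.283 -0.841 -0.460
outer loop
vertex 0.135 -2.036 2.833
vertex 0.364 -1.805 2.27
vertex 0.675 -2.156 2.72
endloop
endfacet
facet normal 0.175 -0.131 0.976
outer loop
vertex 0.135 -2.036 2.833
vertex 0.675 -2.156 2.72
vertex 0.756 -0.635 2.91
endloop
endfacet
facet normal -0.283 -0.841 -0.461
outer loop
vertex 0.675 -2.156 2.72
vertex 0.364 -1.805 2.27
vertex 0.98 -2.011 2.268
endloop
endfacet
facet normal 0.840 -0.111 0.531
outer loop
vertex 0.675 -2.156 2.72
vertex 0.98 -2.011 2.268
vertex 0.756 -0.635 2.91
endloop
endfacet
facet normal -0.283 -0.841 -0.461
outer loop
vertex 0.98 -2.011 2.268
vertex 0.364 -1.805 2.27
vertex 0.821 -1.711 1.818
endloop
endfacet
facet normal 0.955 0.239 -0.178
outer loop
vertex 0.98 -2.011 2.268
vertex 0.821 -1.711 1.818
vertex 0.756 -0.635 2.91
endloop
endfacet

endsolid


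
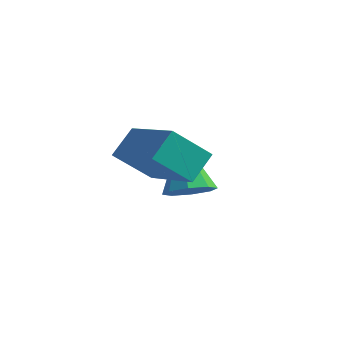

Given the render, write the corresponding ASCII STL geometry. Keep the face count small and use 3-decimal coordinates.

solid 
facet normal 0.458 -0.315 -0.831
outer loop
vertex 0.838 -1.764 -4.335
vertex 0.457 -1.246 -4.741
vertex 1.121 -1.257 -4.371
endloop
endfacet
facet normal 0.545 -0.247 0.801
outer loop
vertex 0.838 -1.764 -4.335
vertex 1.121 -1.257 -4.371
vertex -0.437 -0.634 -3.119
endloop
endfacet
facet normal 0.458 -0.313 -0.832
outer loop
vertex 1.121 -1.257 -4.371
vertex 0.457 -1.246 -4.741
vertex 1.015 -0.743 -4.623
endloop
endfacet
facet normal 0.663 0.435 0.609
outer loop
vertex 1.121 -1.257 -4.371
vertex 1.015 -0.743 -4.623
vertex -0.437 -0.634 -3.119
endloop
endfacet
facet normal 0.459 -0.314 -0.832
outer loop
vertex 1.015 -0.743 -4.623
vertex 0.457 -1.246 -4.741
vertex 0.582 -0.525 -4.944
endloop
endfacet
facet normal 0.301 0.927 0.223
outer loop
vertex 1.015 -0.743 -4.623
vertex 0.582 -0.525 -4.944
vertex -0.437 -0.634 -3.119
endloop
endfacet
facet normal 0.458 -0.314 -0.832
outer loop
vertex 0.582 -0.525 -4.944
vertex 0.457 -1.246 -4.741
vertex 0.076 -0.729 -5.146
endloop
endfacet
facet normal -0.327 0.936 -0.127
outer loop
vertex 0.582 -0.525 -4.944
vertex 0.076 -0.729 -5.146
vertex -0.437 -0.634 -3.119
endloop
endfacet
facet normal 0.459 -0.313 -0.832
outer loop
vertex 0.076 -0.729 -5.146
vertex 0.457 -1.246 -4.741
vertex -0.207 -1.236 -5.111
endloop
endfacet
facet normal -0.855 0.461 -0.238
outer loop
vertex 0.076 -0.729 -5.146
vertex -0.207 -1.236 -5.111
vertex -0.437 -0.634 -3.119
endloop
endfacet
facet normal 0.458 -0.315 -0.831
outer loop
vertex -0.207 -1.236 -5.111
vertex 0.457 -1.246 -4.741
vertex -0.101 -1.749 -4.858
endloop
endfacet
facet normal -0.974 -0.223 -0.045
outer loop
vertex -0.207 -1.236 -5.111
vertex -0.101 -1.749 -4.858
vertex -0.437 -0.634 -3.119
endloop
endfacet
facet normal 0.458 -0.314 -0.832
outer loop
vertex -0.101 -1.749 -4.858
vertex 0.457 -1.246 -4.741
vertex 0.332 -1.968 -4.537
endloop
endfacet
facet normal -0.613 -0.714 0.339
outer loop
vertex -0.101 -1.749 -4.858
vertex 0.332 -1.968 -4.537
vertex -0.437 -0.634 -3.119
endloop
endfacet
facet normal 0.459 -0.314 -0.831
outer loop
vertex 0.332 -1.968 -4.537
vertex 0.457 -1.246 -4.741
vertex 0.838 -1.764 -4.335
endloop
endfacet
facet normal 0.016 -0.724 0.690
outer loop
vertex 0.332 -1.968 -4.537
vertex 0.838 -1.764 -4.335
vertex -0.437 -0.634 -3.119
endloop
endfacet
facet normal -0.391 -0.631 0.670
outer loop
vertex 2.347 -4.128 -1.083
vertex 0.487 -3.58 -1.651
vertex 2.342 -4.891 -1.805
endloop
endfacet
facet normal 0.920 -0.272 0.281
outer loop
vertex 2.893 -4.0 -2.749
vertex 2.347 -4.128 -1.083
vertex 2.342 -4.891 -1.805
endloop
endfacet
facet normal -0.390 -0.631 0.670
outer loop
vertex 2.342 -4.891 -1.805
vertex 0.487 -3.58 -1.651
vertex 0.483 -4.343 -2.372
endloop
endfacet
facet normal -0.004 -0.726 -0.688
outer loop
vertex 0.483 -4.343 -2.372
vertex 2.893 -4.0 -2.749
vertex 2.342 -4.891 -1.805
endloop
endfacet
facet normal 0.004 0.726 0.688
outer loop
vertex 2.347 -4.128 -1.083
vertex 1.038 -2.689 -2.595
vertex 0.487 -3.58 -1.651
endloop
endfacet
facet normal 0.921 -0.270 0.281
outer loop
vertex 2.897 -3.237 -2.028
vertex 2.347 -4.128 -1.083
vertex 2.893 -4.0 -2.749
endloop
endfacet
facet normal 0.004 0.726 0.687
outer loop
vertex 2.897 -3.237 -2.028
vertex 1.038 -2.689 -2.595
vertex 2.347 -4.128 -1.083
endloop
endfacet
facet normal -0.920 0.271 -0.282
outer loop
vertex 0.487 -3.58 -1.651
vertex 1.038 -2.689 -2.595
vertex 0.483 -4.343 -2.372
endloop
endfacet
facet normal -0.004 -0.726 -0.687
outer loop
vertex 1.033 -3.452 -3.317
vertex 2.893 -4.0 -2.749
vertex 0.483 -4.343 -2.372
endloop
endfacet
facet normal -0.921 0.271 -0.280
outer loop
vertex 0.483 -4.343 -2.372
vertex 1.038 -2.689 -2.595
vertex 1.033 -3.452 -3.317
endloop
endfacet
facet normal 0.391 0.631 -0.670
outer loop
vertex 1.033 -3.452 -3.317
vertex 2.897 -3.237 -2.028
vertex 2.893 -4.0 -2.749
endloop
endfacet
facet normal 0.390 0.631 -0.670
outer loop
vertex 1.038 -2.689 -2.595
vertex 2.897 -3.237 -2.028
vertex 1.033 -3.452 -3.317
endloop
endfacet

endsolid


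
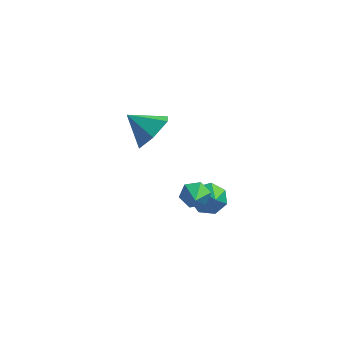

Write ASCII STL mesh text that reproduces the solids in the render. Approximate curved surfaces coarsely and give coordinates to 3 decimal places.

solid 
facet normal 0.806 -0.019 -0.592
outer loop
vertex -1.508 -3.077 4.276
vertex -2.116 -3.023 3.446
vertex -1.771 -2.16 3.889
endloop
endfacet
facet normal 0.017 0.393 0.919
outer loop
vertex -1.508 -3.077 4.276
vertex -1.771 -2.16 3.889
vertex -3.244 -2.997 4.274
endloop
endfacet
facet normal 0.806 -0.019 -0.591
outer loop
vertex -1.771 -2.16 3.889
vertex -2.116 -3.023 3.446
vertex -2.378 -2.105 3.059
endloop
endfacet
facet normal -0.394 0.852 0.345
outer loop
vertex -1.771 -2.16 3.889
vertex -2.378 -2.105 3.059
vertex -3.244 -2.997 4.274
endloop
endfacet
facet normal 0.806 -0.019 -0.591
outer loop
vertex -2.378 -2.105 3.059
vertex -2.116 -3.023 3.446
vertex -2.723 -2.969 2.616
endloop
endfacet
facet normal -0.845 0.469 -0.257
outer loop
vertex -2.378 -2.105 3.059
vertex -2.723 -2.969 2.616
vertex -3.244 -2.997 4.274
endloop
endfacet
facet normal 0.806 -0.019 -0.591
outer loop
vertex -2.723 -2.969 2.616
vertex -2.116 -3.023 3.446
vertex -2.461 -3.887 3.003
endloop
endfacet
facet normal -0.884 -0.372 -0.284
outer loop
vertex -2.723 -2.969 2.616
vertex -2.461 -3.887 3.003
vertex -3.244 -2.997 4.274
endloop
endfacet
facet normal 0.806 -0.018 -0.592
outer loop
vertex -2.461 -3.887 3.003
vertex -2.116 -3.023 3.446
vertex -1.853 -3.941 3.833
endloop
endfacet
facet normal -0.472 -0.832 0.292
outer loop
vertex -2.461 -3.887 3.003
vertex -1.853 -3.941 3.833
vertex -3.244 -2.997 4.274
endloop
endfacet
facet normal 0.806 -0.018 -0.592
outer loop
vertex -1.853 -3.941 3.833
vertex -2.116 -3.023 3.446
vertex -1.508 -3.077 4.276
endloop
endfacet
facet normal -0.022 -0.449 0.893
outer loop
vertex -1.853 -3.941 3.833
vertex -1.508 -3.077 4.276
vertex -3.244 -2.997 4.274
endloop
endfacet
facet normal -0.236 0.853 -0.465
outer loop
vertex 0.033 -2.776 -0.845
vertex -0.455 -2.661 -0.386
vertex 0.175 -2.428 -0.279
endloop
endfacet
facet normal 0.971 -0.207 -0.116
outer loop
vertex 0.033 -2.776 -0.845
vertex 0.175 -2.428 -0.279
vertex -0.085 -3.999 0.346
endloop
endfacet
facet normal -0.236 0.852 -0.467
outer loop
vertex 0.175 -2.428 -0.279
vertex -0.455 -2.661 -0.386
vertex -0.314 -2.312 0.18
endloop
endfacet
facet normal 0.696 0.163 0.700
outer loop
vertex 0.175 -2.428 -0.279
vertex -0.314 -2.312 0.18
vertex -0.085 -3.999 0.346
endloop
endfacet
facet normal -0.236 0.852 -0.467
outer loop
vertex -0.314 -2.312 0.18
vertex -0.455 -2.661 -0.386
vertex -0.943 -2.545 0.073
endloop
endfacet
facet normal -0.192 0.070 0.979
outer loop
vertex -0.314 -2.312 0.18
vertex -0.943 -2.545 0.073
vertex -0.085 -3.999 0.346
endloop
endfacet
facet normal -0.236 0.852 -0.466
outer loop
vertex -0.943 -2.545 0.073
vertex -0.455 -2.661 -0.386
vertex -1.085 -2.894 -0.493
endloop
endfacet
facet normal -0.806 -0.392 0.444
outer loop
vertex -0.943 -2.545 0.073
vertex -1.085 -2.894 -0.493
vertex -0.085 -3.999 0.346
endloop
endfacet
facet normal -0.236 0.853 -0.465
outer loop
vertex -1.085 -2.894 -0.493
vertex -0.455 -2.661 -0.386
vertex -0.597 -3.009 -0.952
endloop
endfacet
facet normal -0.530 -0.762 -0.372
outer loop
vertex -1.085 -2.894 -0.493
vertex -0.597 -3.009 -0.952
vertex -0.085 -3.999 0.346
endloop
endfacet
facet normal -0.236 0.853 -0.465
outer loop
vertex -0.597 -3.009 -0.952
vertex -0.455 -2.661 -0.386
vertex 0.033 -2.776 -0.845
endloop
endfacet
facet normal 0.358 -0.669 -0.651
outer loop
vertex -0.597 -3.009 -0.952
vertex 0.033 -2.776 -0.845
vertex -0.085 -3.999 0.346
endloop
endfacet
facet normal -0.334 0.733 -0.593
outer loop
vertex 0.028 -1.197 -2.645
vertex -0.345 -0.847 -2.003
vertex 0.417 -0.725 -2.281
endloop
endfacet
facet normal 0.836 -0.397 -0.378
outer loop
vertex 0.028 -1.197 -2.645
vertex 0.417 -0.725 -2.281
vertex 0.325 -2.313 -0.817
endloop
endfacet
facet normal -0.334 0.733 -0.593
outer loop
vertex 0.417 -0.725 -2.281
vertex -0.345 -0.847 -2.003
vertex 0.233 -0.345 -1.708
endloop
endfacet
facet normal 0.966 0.143 0.216
outer loop
vertex 0.417 -0.725 -2.281
vertex 0.233 -0.345 -1.708
vertex 0.325 -2.313 -0.817
endloop
endfacet
facet normal -0.335 0.733 -0.592
outer loop
vertex 0.233 -0.345 -1.708
vertex -0.345 -0.847 -2.003
vertex -0.386 -0.344 -1.357
endloop
endfacet
facet normal 0.456 0.385 0.803
outer loop
vertex 0.233 -0.345 -1.708
vertex -0.386 -0.344 -1.357
vertex 0.325 -2.313 -0.817
endloop
endfacet
facet normal -0.334 0.733 -0.592
outer loop
vertex -0.386 -0.344 -1.357
vertex -0.345 -0.847 -2.003
vertex -0.974 -0.721 -1.492
endloop
endfacet
facet normal -0.309 0.146 0.940
outer loop
vertex -0.386 -0.344 -1.357
vertex -0.974 -0.721 -1.492
vertex 0.325 -2.313 -0.817
endloop
endfacet
facet normal -0.335 0.732 -0.593
outer loop
vertex -0.974 -0.721 -1.492
vertex -0.345 -0.847 -2.003
vertex -1.088 -1.194 -2.012
endloop
endfacet
facet normal -0.755 -0.394 0.524
outer loop
vertex -0.974 -0.721 -1.492
vertex -1.088 -1.194 -2.012
vertex 0.325 -2.313 -0.817
endloop
endfacet
facet normal -0.335 0.733 -0.593
outer loop
vertex -1.088 -1.194 -2.012
vertex -0.345 -0.847 -2.003
vertex -0.642 -1.405 -2.525
endloop
endfacet
facet normal -0.544 -0.828 -0.132
outer loop
vertex -1.088 -1.194 -2.012
vertex -0.642 -1.405 -2.525
vertex 0.325 -2.313 -0.817
endloop
endfacet
facet normal -0.334 0.733 -0.593
outer loop
vertex -0.642 -1.405 -2.525
vertex -0.345 -0.847 -2.003
vertex 0.028 -1.197 -2.645
endloop
endfacet
facet normal 0.162 -0.830 -0.533
outer loop
vertex -0.642 -1.405 -2.525
vertex 0.028 -1.197 -2.645
vertex 0.325 -2.313 -0.817
endloop
endfacet

endsolid


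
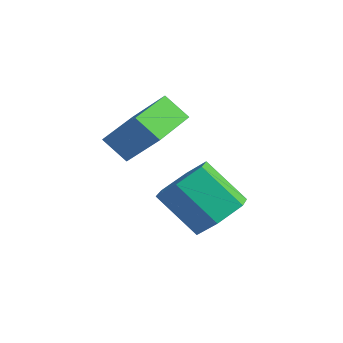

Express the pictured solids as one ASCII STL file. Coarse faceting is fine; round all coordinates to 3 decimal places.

solid 
facet normal -0.676 -0.154 -0.721
outer loop
vertex -4.629 0.909 -1.571
vertex -5.178 2.798 -1.461
vertex -3.858 1.178 -2.351
endloop
endfacet
facet normal 0.278 -0.959 -0.056
outer loop
vertex -2.702 1.442 -1.119
vertex -4.629 0.909 -1.571
vertex -3.858 1.178 -2.351
endloop
endfacet
facet normal -0.676 -0.154 -0.721
outer loop
vertex -3.858 1.178 -2.351
vertex -5.178 2.798 -1.461
vertex -4.406 3.067 -2.242
endloop
endfacet
facet normal 0.682 0.238 -0.691
outer loop
vertex -4.406 3.067 -2.242
vertex -2.702 1.442 -1.119
vertex -3.858 1.178 -2.351
endloop
endfacet
facet normal -0.682 -0.239 0.691
outer loop
vertex -4.629 0.909 -1.571
vertex -4.022 3.062 -0.229
vertex -5.178 2.798 -1.461
endloop
endfacet
facet normal 0.278 -0.959 -0.055
outer loop
vertex -3.474 1.173 -0.338
vertex -4.629 0.909 -1.571
vertex -2.702 1.442 -1.119
endloop
endfacet
facet normal -0.683 -0.238 0.691
outer loop
vertex -3.474 1.173 -0.338
vertex -4.022 3.062 -0.229
vertex -4.629 0.909 -1.571
endloop
endfacet
facet normal -0.278 0.959 0.055
outer loop
vertex -5.178 2.798 -1.461
vertex -4.022 3.062 -0.229
vertex -4.406 3.067 -2.242
endloop
endfacet
facet normal 0.683 0.239 -0.691
outer loop
vertex -3.251 3.331 -1.009
vertex -2.702 1.442 -1.119
vertex -4.406 3.067 -2.242
endloop
endfacet
facet normal -0.278 0.959 0.055
outer loop
vertex -4.406 3.067 -2.242
vertex -4.022 3.062 -0.229
vertex -3.251 3.331 -1.009
endloop
endfacet
facet normal 0.676 0.154 0.721
outer loop
vertex -3.251 3.331 -1.009
vertex -3.474 1.173 -0.338
vertex -2.702 1.442 -1.119
endloop
endfacet
facet normal 0.676 0.154 0.721
outer loop
vertex -4.022 3.062 -0.229
vertex -3.474 1.173 -0.338
vertex -3.251 3.331 -1.009
endloop
endfacet
facet normal 0.683 0.211 -0.699
outer loop
vertex -0.249 1.305 -3.718
vertex -0.811 2.141 -4.014
vertex -0.078 2.238 -3.269
endloop
endfacet
facet normal 0.712 -0.406 0.573
outer loop
vertex -0.249 1.305 -3.718
vertex -0.078 2.238 -3.269
vertex -1.547 0.903 -2.389
endloop
endfacet
facet normal 0.712 -0.406 0.573
outer loop
vertex -1.547 0.903 -2.389
vertex -0.078 2.238 -3.269
vertex -1.376 1.837 -1.94
endloop
endfacet
facet normal -0.683 -0.211 0.699
outer loop
vertex -1.547 0.903 -2.389
vertex -1.376 1.837 -1.94
vertex -2.109 1.739 -2.686
endloop
endfacet
facet normal 0.683 0.211 -0.699
outer loop
vertex -0.078 2.238 -3.269
vertex -0.811 2.141 -4.014
vertex -0.64 3.074 -3.565
endloop
endfacet
facet normal 0.497 0.567 0.657
outer loop
vertex -0.078 2.238 -3.269
vertex -0.64 3.074 -3.565
vertex -1.376 1.837 -1.94
endloop
endfacet
facet normal 0.497 0.567 0.657
outer loop
vertex -1.376 1.837 -1.94
vertex -0.64 3.074 -3.565
vertex -1.938 2.673 -2.237
endloop
endfacet
facet normal -0.683 -0.211 0.699
outer loop
vertex -1.376 1.837 -1.94
vertex -1.938 2.673 -2.237
vertex -2.109 1.739 -2.686
endloop
endfacet
facet normal 0.683 0.211 -0.699
outer loop
vertex -0.64 3.074 -3.565
vertex -0.811 2.141 -4.014
vertex -1.373 2.977 -4.311
endloop
endfacet
facet normal -0.214 0.973 0.084
outer loop
vertex -0.64 3.074 -3.565
vertex -1.373 2.977 -4.311
vertex -1.938 2.673 -2.237
endloop
endfacet
facet normal -0.215 0.973 0.084
outer loop
vertex -1.938 2.673 -2.237
vertex -1.373 2.977 -4.311
vertex -2.671 2.575 -2.982
endloop
endfacet
facet normal -0.683 -0.211 0.699
outer loop
vertex -1.938 2.673 -2.237
vertex -2.671 2.575 -2.982
vertex -2.109 1.739 -2.686
endloop
endfacet
facet normal 0.683 0.211 -0.699
outer loop
vertex -1.373 2.977 -4.311
vertex -0.811 2.141 -4.014
vertex -1.544 2.043 -4.76
endloop
endfacet
facet normal -0.712 0.406 -0.573
outer loop
vertex -1.373 2.977 -4.311
vertex -1.544 2.043 -4.76
vertex -2.671 2.575 -2.982
endloop
endfacet
facet normal -0.712 0.406 -0.573
outer loop
vertex -2.671 2.575 -2.982
vertex -1.544 2.043 -4.76
vertex -2.842 1.642 -3.431
endloop
endfacet
facet normal -0.683 -0.211 0.699
outer loop
vertex -2.671 2.575 -2.982
vertex -2.842 1.642 -3.431
vertex -2.109 1.739 -2.686
endloop
endfacet
facet normal 0.683 0.211 -0.699
outer loop
vertex -1.544 2.043 -4.76
vertex -0.811 2.141 -4.014
vertex -0.982 1.207 -4.463
endloop
endfacet
facet normal -0.497 -0.567 -0.657
outer loop
vertex -1.544 2.043 -4.76
vertex -0.982 1.207 -4.463
vertex -2.842 1.642 -3.431
endloop
endfacet
facet normal -0.497 -0.567 -0.657
outer loop
vertex -2.842 1.642 -3.431
vertex -0.982 1.207 -4.463
vertex -2.28 0.806 -3.135
endloop
endfacet
facet normal -0.683 -0.211 0.699
outer loop
vertex -2.842 1.642 -3.431
vertex -2.28 0.806 -3.135
vertex -2.109 1.739 -2.686
endloop
endfacet
facet normal 0.683 0.211 -0.699
outer loop
vertex -0.982 1.207 -4.463
vertex -0.811 2.141 -4.014
vertex -0.249 1.305 -3.718
endloop
endfacet
facet normal 0.215 -0.973 -0.084
outer loop
vertex -0.982 1.207 -4.463
vertex -0.249 1.305 -3.718
vertex -2.28 0.806 -3.135
endloop
endfacet
facet normal 0.215 -0.973 -0.085
outer loop
vertex -2.28 0.806 -3.135
vertex -0.249 1.305 -3.718
vertex -1.547 0.903 -2.389
endloop
endfacet
facet normal -0.683 -0.211 0.699
outer loop
vertex -2.28 0.806 -3.135
vertex -1.547 0.903 -2.389
vertex -2.109 1.739 -2.686
endloop
endfacet

endsolid


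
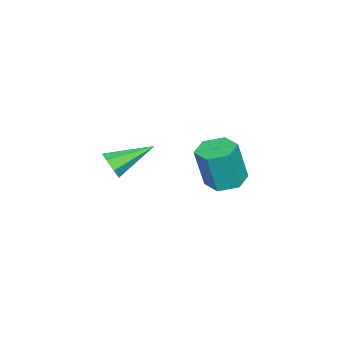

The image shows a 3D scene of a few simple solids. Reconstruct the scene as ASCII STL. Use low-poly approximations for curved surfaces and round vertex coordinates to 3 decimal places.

solid 
facet normal 0.562 -0.715 -0.415
outer loop
vertex 2.621 -1.75 3.485
vertex 2.225 -1.749 2.946
vertex 2.774 -1.384 3.061
endloop
endfacet
facet normal 0.576 0.504 0.643
outer loop
vertex 2.621 -1.75 3.485
vertex 2.774 -1.384 3.061
vertex 1.155 -0.391 3.734
endloop
endfacet
facet normal 0.562 -0.715 -0.416
outer loop
vertex 2.774 -1.384 3.061
vertex 2.225 -1.749 2.946
vertex 2.513 -1.292 2.55
endloop
endfacet
facet normal 0.491 0.866 -0.095
outer loop
vertex 2.774 -1.384 3.061
vertex 2.513 -1.292 2.55
vertex 1.155 -0.391 3.734
endloop
endfacet
facet normal 0.564 -0.714 -0.415
outer loop
vertex 2.513 -1.292 2.55
vertex 2.225 -1.749 2.946
vertex 2.035 -1.545 2.336
endloop
endfacet
facet normal -0.092 0.739 -0.668
outer loop
vertex 2.513 -1.292 2.55
vertex 2.035 -1.545 2.336
vertex 1.155 -0.391 3.734
endloop
endfacet
facet normal 0.562 -0.716 -0.414
outer loop
vertex 2.035 -1.545 2.336
vertex 2.225 -1.749 2.946
vertex 1.699 -1.951 2.582
endloop
endfacet
facet normal -0.734 0.218 -0.643
outer loop
vertex 2.035 -1.545 2.336
vertex 1.699 -1.951 2.582
vertex 1.155 -0.391 3.734
endloop
endfacet
facet normal 0.563 -0.714 -0.417
outer loop
vertex 1.699 -1.951 2.582
vertex 2.225 -1.749 2.946
vertex 1.76 -2.206 3.101
endloop
endfacet
facet normal -0.952 -0.304 -0.038
outer loop
vertex 1.699 -1.951 2.582
vertex 1.76 -2.206 3.101
vertex 1.155 -0.391 3.734
endloop
endfacet
facet normal 0.564 -0.714 -0.415
outer loop
vertex 1.76 -2.206 3.101
vertex 2.225 -1.749 2.946
vertex 2.17 -2.116 3.503
endloop
endfacet
facet normal -0.580 -0.434 0.689
outer loop
vertex 1.76 -2.206 3.101
vertex 2.17 -2.116 3.503
vertex 1.155 -0.391 3.734
endloop
endfacet
facet normal 0.563 -0.714 -0.415
outer loop
vertex 2.17 -2.116 3.503
vertex 2.225 -1.749 2.946
vertex 2.621 -1.75 3.485
endloop
endfacet
facet normal 0.100 -0.074 0.992
outer loop
vertex 2.17 -2.116 3.503
vertex 2.621 -1.75 3.485
vertex 1.155 -0.391 3.734
endloop
endfacet
facet normal -0.183 0.163 -0.969
outer loop
vertex -2.391 1.859 -0.093
vertex -2.917 1.116 -0.119
vertex -3.281 1.924 0.086
endloop
endfacet
facet normal 0.101 0.984 0.147
outer loop
vertex -2.391 1.859 -0.093
vertex -3.281 1.924 0.086
vertex -2.018 1.526 1.884
endloop
endfacet
facet normal 0.102 0.984 0.146
outer loop
vertex -2.018 1.526 1.884
vertex -3.281 1.924 0.086
vertex -2.908 1.592 2.063
endloop
endfacet
facet normal 0.183 -0.162 0.970
outer loop
vertex -2.018 1.526 1.884
vertex -2.908 1.592 2.063
vertex -2.543 0.784 1.859
endloop
endfacet
facet normal -0.183 0.164 -0.969
outer loop
vertex -3.281 1.924 0.086
vertex -2.917 1.116 -0.119
vertex -3.807 1.182 0.06
endloop
endfacet
facet normal -0.795 0.555 0.243
outer loop
vertex -3.281 1.924 0.086
vertex -3.807 1.182 0.06
vertex -2.908 1.592 2.063
endloop
endfacet
facet normal -0.796 0.555 0.244
outer loop
vertex -2.908 1.592 2.063
vertex -3.807 1.182 0.06
vertex -3.433 0.85 2.038
endloop
endfacet
facet normal 0.183 -0.162 0.970
outer loop
vertex -2.908 1.592 2.063
vertex -3.433 0.85 2.038
vertex -2.543 0.784 1.859
endloop
endfacet
facet normal -0.183 0.162 -0.970
outer loop
vertex -3.807 1.182 0.06
vertex -2.917 1.116 -0.119
vertex -3.442 0.374 -0.144
endloop
endfacet
facet normal -0.898 -0.430 0.098
outer loop
vertex -3.807 1.182 0.06
vertex -3.442 0.374 -0.144
vertex -3.433 0.85 2.038
endloop
endfacet
facet normal -0.898 -0.429 0.097
outer loop
vertex -3.433 0.85 2.038
vertex -3.442 0.374 -0.144
vertex -3.069 0.041 1.833
endloop
endfacet
facet normal 0.183 -0.163 0.969
outer loop
vertex -3.433 0.85 2.038
vertex -3.069 0.041 1.833
vertex -2.543 0.784 1.859
endloop
endfacet
facet normal -0.183 0.162 -0.970
outer loop
vertex -3.442 0.374 -0.144
vertex -2.917 1.116 -0.119
vertex -2.552 0.308 -0.323
endloop
endfacet
facet normal -0.102 -0.984 -0.146
outer loop
vertex -3.442 0.374 -0.144
vertex -2.552 0.308 -0.323
vertex -3.069 0.041 1.833
endloop
endfacet
facet normal -0.101 -0.984 -0.146
outer loop
vertex -3.069 0.041 1.833
vertex -2.552 0.308 -0.323
vertex -2.179 -0.024 1.654
endloop
endfacet
facet normal 0.183 -0.163 0.969
outer loop
vertex -3.069 0.041 1.833
vertex -2.179 -0.024 1.654
vertex -2.543 0.784 1.859
endloop
endfacet
facet normal -0.183 0.162 -0.970
outer loop
vertex -2.552 0.308 -0.323
vertex -2.917 1.116 -0.119
vertex -2.027 1.05 -0.298
endloop
endfacet
facet normal 0.796 -0.555 -0.243
outer loop
vertex -2.552 0.308 -0.323
vertex -2.027 1.05 -0.298
vertex -2.179 -0.024 1.654
endloop
endfacet
facet normal 0.795 -0.555 -0.244
outer loop
vertex -2.179 -0.024 1.654
vertex -2.027 1.05 -0.298
vertex -1.653 0.718 1.68
endloop
endfacet
facet normal 0.183 -0.164 0.969
outer loop
vertex -2.179 -0.024 1.654
vertex -1.653 0.718 1.68
vertex -2.543 0.784 1.859
endloop
endfacet
facet normal -0.183 0.163 -0.969
outer loop
vertex -2.027 1.05 -0.298
vertex -2.917 1.116 -0.119
vertex -2.391 1.859 -0.093
endloop
endfacet
facet normal 0.898 0.429 -0.098
outer loop
vertex -2.027 1.05 -0.298
vertex -2.391 1.859 -0.093
vertex -1.653 0.718 1.68
endloop
endfacet
facet normal 0.898 0.430 -0.097
outer loop
vertex -1.653 0.718 1.68
vertex -2.391 1.859 -0.093
vertex -2.018 1.526 1.884
endloop
endfacet
facet normal 0.183 -0.162 0.970
outer loop
vertex -1.653 0.718 1.68
vertex -2.018 1.526 1.884
vertex -2.543 0.784 1.859
endloop
endfacet

endsolid


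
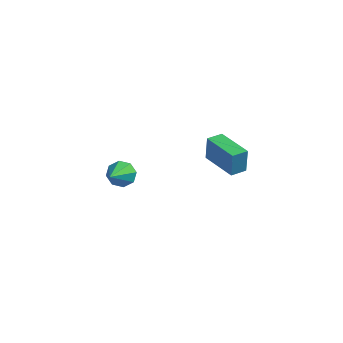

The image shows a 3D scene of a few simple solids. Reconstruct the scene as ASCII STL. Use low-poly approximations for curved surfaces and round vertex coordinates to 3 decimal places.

solid 
facet normal -0.909 0.416 0.009
outer loop
vertex -0.469 3.277 -2.637
vertex -0.116 4.05 -2.677
vertex -0.506 3.226 -3.965
endloop
endfacet
facet normal -0.416 -0.908 0.046
outer loop
vertex 1.276 2.41 -3.983
vertex -0.469 3.277 -2.637
vertex -0.506 3.226 -3.965
endloop
endfacet
facet normal -0.909 0.416 0.009
outer loop
vertex -0.506 3.226 -3.965
vertex -0.116 4.05 -2.677
vertex -0.153 3.998 -4.005
endloop
endfacet
facet normal -0.028 -0.039 -0.999
outer loop
vertex -0.153 3.998 -4.005
vertex 1.276 2.41 -3.983
vertex -0.506 3.226 -3.965
endloop
endfacet
facet normal 0.028 0.039 0.999
outer loop
vertex -0.469 3.277 -2.637
vertex 1.666 3.234 -2.695
vertex -0.116 4.05 -2.677
endloop
endfacet
facet normal -0.415 -0.909 0.047
outer loop
vertex 1.313 2.462 -2.655
vertex -0.469 3.277 -2.637
vertex 1.276 2.41 -3.983
endloop
endfacet
facet normal 0.028 0.039 0.999
outer loop
vertex 1.313 2.462 -2.655
vertex 1.666 3.234 -2.695
vertex -0.469 3.277 -2.637
endloop
endfacet
facet normal 0.415 0.908 -0.047
outer loop
vertex -0.116 4.05 -2.677
vertex 1.666 3.234 -2.695
vertex -0.153 3.998 -4.005
endloop
endfacet
facet normal -0.028 -0.039 -0.999
outer loop
vertex 1.629 3.183 -4.023
vertex 1.276 2.41 -3.983
vertex -0.153 3.998 -4.005
endloop
endfacet
facet normal 0.415 0.909 -0.046
outer loop
vertex -0.153 3.998 -4.005
vertex 1.666 3.234 -2.695
vertex 1.629 3.183 -4.023
endloop
endfacet
facet normal 0.909 -0.416 -0.009
outer loop
vertex 1.629 3.183 -4.023
vertex 1.313 2.462 -2.655
vertex 1.276 2.41 -3.983
endloop
endfacet
facet normal 0.909 -0.416 -0.009
outer loop
vertex 1.666 3.234 -2.695
vertex 1.313 2.462 -2.655
vertex 1.629 3.183 -4.023
endloop
endfacet
facet normal -0.174 0.844 -0.507
outer loop
vertex -1.564 -1.668 -1.539
vertex -1.812 -2.048 -2.086
vertex -2.099 -1.758 -1.505
endloop
endfacet
facet normal 0.036 0.160 0.986
outer loop
vertex -1.564 -1.668 -1.539
vertex -2.099 -1.758 -1.505
vertex -1.528 -3.432 -1.254
endloop
endfacet
facet normal -0.173 0.844 -0.507
outer loop
vertex -2.099 -1.758 -1.505
vertex -1.812 -2.048 -2.086
vertex -2.466 -2.017 -1.811
endloop
endfacet
facet normal -0.601 -0.086 0.794
outer loop
vertex -2.099 -1.758 -1.505
vertex -2.466 -2.017 -1.811
vertex -1.528 -3.432 -1.254
endloop
endfacet
facet normal -0.173 0.844 -0.507
outer loop
vertex -2.466 -2.017 -1.811
vertex -1.812 -2.048 -2.086
vertex -2.45 -2.294 -2.278
endloop
endfacet
facet normal -0.850 -0.466 0.247
outer loop
vertex -2.466 -2.017 -1.811
vertex -2.45 -2.294 -2.278
vertex -1.528 -3.432 -1.254
endloop
endfacet
facet normal -0.173 0.845 -0.507
outer loop
vertex -2.45 -2.294 -2.278
vertex -1.812 -2.048 -2.086
vertex -2.06 -2.427 -2.633
endloop
endfacet
facet normal -0.562 -0.756 -0.334
outer loop
vertex -2.45 -2.294 -2.278
vertex -2.06 -2.427 -2.633
vertex -1.528 -3.432 -1.254
endloop
endfacet
facet normal -0.173 0.845 -0.507
outer loop
vertex -2.06 -2.427 -2.633
vertex -1.812 -2.048 -2.086
vertex -1.525 -2.338 -2.667
endloop
endfacet
facet normal 0.092 -0.787 -0.609
outer loop
vertex -2.06 -2.427 -2.633
vertex -1.525 -2.338 -2.667
vertex -1.528 -3.432 -1.254
endloop
endfacet
facet normal -0.173 0.844 -0.507
outer loop
vertex -1.525 -2.338 -2.667
vertex -1.812 -2.048 -2.086
vertex -1.158 -2.079 -2.361
endloop
endfacet
facet normal 0.730 -0.541 -0.417
outer loop
vertex -1.525 -2.338 -2.667
vertex -1.158 -2.079 -2.361
vertex -1.528 -3.432 -1.254
endloop
endfacet
facet normal -0.173 0.844 -0.507
outer loop
vertex -1.158 -2.079 -2.361
vertex -1.812 -2.048 -2.086
vertex -1.174 -1.801 -1.893
endloop
endfacet
facet normal 0.978 -0.162 0.129
outer loop
vertex -1.158 -2.079 -2.361
vertex -1.174 -1.801 -1.893
vertex -1.528 -3.432 -1.254
endloop
endfacet
facet normal -0.173 0.844 -0.508
outer loop
vertex -1.174 -1.801 -1.893
vertex -1.812 -2.048 -2.086
vertex -1.564 -1.668 -1.539
endloop
endfacet
facet normal 0.690 0.129 0.712
outer loop
vertex -1.174 -1.801 -1.893
vertex -1.564 -1.668 -1.539
vertex -1.528 -3.432 -1.254
endloop
endfacet

endsolid


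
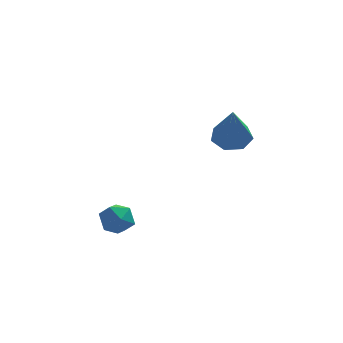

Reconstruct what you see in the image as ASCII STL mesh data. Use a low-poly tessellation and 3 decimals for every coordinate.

solid 
facet normal -0.542 0.484 0.687
outer loop
vertex -3.597 -3.336 -2.185
vertex -3.218 -3.692 -1.635
vertex -2.965 -3.03 -1.902
endloop
endfacet
facet normal -0.468 0.878 0.096
outer loop
vertex -3.597 -3.336 -2.185
vertex -2.965 -3.03 -1.902
vertex -3.091 -3.016 -2.648
endloop
endfacet
facet normal -0.734 0.507 -0.452
outer loop
vertex -3.597 -3.336 -2.185
vertex -3.091 -3.016 -2.648
vertex -3.422 -3.668 -2.842
endloop
endfacet
facet normal -0.973 -0.116 -0.200
outer loop
vertex -3.597 -3.336 -2.185
vertex -3.422 -3.668 -2.842
vertex -3.501 -4.086 -2.216
endloop
endfacet
facet normal -0.854 -0.130 0.504
outer loop
vertex -3.597 -3.336 -2.185
vertex -3.501 -4.086 -2.216
vertex -3.218 -3.692 -1.635
endloop
endfacet
facet normal 0.230 0.973 -0.021
outer loop
vertex -3.091 -3.016 -2.648
vertex -2.965 -3.03 -1.902
vertex -2.399 -3.174 -2.384
endloop
endfacet
facet normal 0.110 0.335 0.936
outer loop
vertex -2.965 -3.03 -1.902
vertex -3.218 -3.692 -1.635
vertex -2.478 -3.592 -1.758
endloop
endfacet
facet normal -0.395 -0.660 0.640
outer loop
vertex -3.218 -3.692 -1.635
vertex -3.501 -4.086 -2.216
vertex -2.809 -4.244 -1.952
endloop
endfacet
facet normal -0.587 -0.637 -0.499
outer loop
vertex -3.501 -4.086 -2.216
vertex -3.422 -3.668 -2.842
vertex -2.935 -4.23 -2.698
endloop
endfacet
facet normal -0.201 0.372 -0.906
outer loop
vertex -3.422 -3.668 -2.842
vertex -3.091 -3.016 -2.648
vertex -2.682 -3.568 -2.965
endloop
endfacet
facet normal 0.973 0.116 0.200
outer loop
vertex -2.303 -3.924 -2.415
vertex -2.399 -3.174 -2.384
vertex -2.478 -3.592 -1.758
endloop
endfacet
facet normal 0.734 -0.507 0.452
outer loop
vertex -2.303 -3.924 -2.415
vertex -2.478 -3.592 -1.758
vertex -2.809 -4.244 -1.952
endloop
endfacet
facet normal 0.468 -0.878 -0.096
outer loop
vertex -2.303 -3.924 -2.415
vertex -2.809 -4.244 -1.952
vertex -2.935 -4.23 -2.698
endloop
endfacet
facet normal 0.542 -0.484 -0.687
outer loop
vertex -2.303 -3.924 -2.415
vertex -2.935 -4.23 -2.698
vertex -2.682 -3.568 -2.965
endloop
endfacet
facet normal 0.854 0.130 -0.504
outer loop
vertex -2.303 -3.924 -2.415
vertex -2.682 -3.568 -2.965
vertex -2.399 -3.174 -2.384
endloop
endfacet
facet normal 0.587 0.637 0.499
outer loop
vertex -2.478 -3.592 -1.758
vertex -2.399 -3.174 -2.384
vertex -2.965 -3.03 -1.902
endloop
endfacet
facet normal 0.201 -0.372 0.906
outer loop
vertex -2.809 -4.244 -1.952
vertex -2.478 -3.592 -1.758
vertex -3.218 -3.692 -1.635
endloop
endfacet
facet normal -0.230 -0.973 0.021
outer loop
vertex -2.935 -4.23 -2.698
vertex -2.809 -4.244 -1.952
vertex -3.501 -4.086 -2.216
endloop
endfacet
facet normal -0.110 -0.335 -0.936
outer loop
vertex -2.682 -3.568 -2.965
vertex -2.935 -4.23 -2.698
vertex -3.422 -3.668 -2.842
endloop
endfacet
facet normal 0.395 0.660 -0.640
outer loop
vertex -2.399 -3.174 -2.384
vertex -2.682 -3.568 -2.965
vertex -3.091 -3.016 -2.648
endloop
endfacet
facet normal 0.025 0.473 -0.881
outer loop
vertex 1.868 -2.218 1.614
vertex 1.266 -2.661 1.359
vertex 1.242 -1.965 1.732
endloop
endfacet
facet normal 0.374 0.592 0.714
outer loop
vertex 1.868 -2.218 1.614
vertex 1.242 -1.965 1.732
vertex 1.214 -3.599 3.101
endloop
endfacet
facet normal 0.027 0.473 -0.881
outer loop
vertex 1.242 -1.965 1.732
vertex 1.266 -2.661 1.359
vertex 0.634 -2.236 1.568
endloop
endfacet
facet normal -0.443 0.580 0.683
outer loop
vertex 1.242 -1.965 1.732
vertex 0.634 -2.236 1.568
vertex 1.214 -3.599 3.101
endloop
endfacet
facet normal 0.026 0.473 -0.881
outer loop
vertex 0.634 -2.236 1.568
vertex 1.266 -2.661 1.359
vertex 0.501 -2.827 1.247
endloop
endfacet
facet normal -0.932 0.012 0.363
outer loop
vertex 0.634 -2.236 1.568
vertex 0.501 -2.827 1.247
vertex 1.214 -3.599 3.101
endloop
endfacet
facet normal 0.026 0.474 -0.880
outer loop
vertex 0.501 -2.827 1.247
vertex 1.266 -2.661 1.359
vertex 0.945 -3.293 1.009
endloop
endfacet
facet normal -0.726 -0.688 -0.007
outer loop
vertex 0.501 -2.827 1.247
vertex 0.945 -3.293 1.009
vertex 1.214 -3.599 3.101
endloop
endfacet
facet normal 0.026 0.474 -0.880
outer loop
vertex 0.945 -3.293 1.009
vertex 1.266 -2.661 1.359
vertex 1.63 -3.283 1.035
endloop
endfacet
facet normal 0.020 -0.989 -0.147
outer loop
vertex 0.945 -3.293 1.009
vertex 1.63 -3.283 1.035
vertex 1.214 -3.599 3.101
endloop
endfacet
facet normal 0.026 0.474 -0.880
outer loop
vertex 1.63 -3.283 1.035
vertex 1.266 -2.661 1.359
vertex 2.041 -2.805 1.304
endloop
endfacet
facet normal 0.744 -0.667 0.048
outer loop
vertex 1.63 -3.283 1.035
vertex 2.041 -2.805 1.304
vertex 1.214 -3.599 3.101
endloop
endfacet
facet normal 0.025 0.473 -0.881
outer loop
vertex 2.041 -2.805 1.304
vertex 1.266 -2.661 1.359
vertex 1.868 -2.218 1.614
endloop
endfacet
facet normal 0.901 0.038 0.431
outer loop
vertex 2.041 -2.805 1.304
vertex 1.868 -2.218 1.614
vertex 1.214 -3.599 3.101
endloop
endfacet

endsolid


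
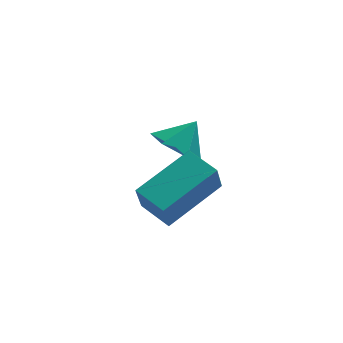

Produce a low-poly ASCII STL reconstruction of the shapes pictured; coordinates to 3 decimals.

solid 
facet normal -0.633 0.744 0.212
outer loop
vertex -4.848 -3.647 1.206
vertex -3.348 -2.577 1.931
vertex -4.676 -3.219 0.218
endloop
endfacet
facet normal -0.758 -0.540 -0.366
outer loop
vertex -3.992 -4.023 -0.011
vertex -4.848 -3.647 1.206
vertex -4.676 -3.219 0.218
endloop
endfacet
facet normal -0.633 0.744 0.212
outer loop
vertex -4.676 -3.219 0.218
vertex -3.348 -2.577 1.931
vertex -3.176 -2.149 0.943
endloop
endfacet
facet normal 0.158 0.392 -0.906
outer loop
vertex -3.176 -2.149 0.943
vertex -3.992 -4.023 -0.011
vertex -4.676 -3.219 0.218
endloop
endfacet
facet normal -0.158 -0.392 0.906
outer loop
vertex -4.848 -3.647 1.206
vertex -2.664 -3.381 1.702
vertex -3.348 -2.577 1.931
endloop
endfacet
facet normal -0.758 -0.540 -0.366
outer loop
vertex -4.164 -4.451 0.977
vertex -4.848 -3.647 1.206
vertex -3.992 -4.023 -0.011
endloop
endfacet
facet normal -0.158 -0.392 0.906
outer loop
vertex -4.164 -4.451 0.977
vertex -2.664 -3.381 1.702
vertex -4.848 -3.647 1.206
endloop
endfacet
facet normal 0.758 0.540 0.366
outer loop
vertex -3.348 -2.577 1.931
vertex -2.664 -3.381 1.702
vertex -3.176 -2.149 0.943
endloop
endfacet
facet normal 0.158 0.392 -0.906
outer loop
vertex -2.492 -2.953 0.714
vertex -3.992 -4.023 -0.011
vertex -3.176 -2.149 0.943
endloop
endfacet
facet normal 0.758 0.540 0.366
outer loop
vertex -3.176 -2.149 0.943
vertex -2.664 -3.381 1.702
vertex -2.492 -2.953 0.714
endloop
endfacet
facet normal 0.633 -0.744 -0.212
outer loop
vertex -2.492 -2.953 0.714
vertex -4.164 -4.451 0.977
vertex -3.992 -4.023 -0.011
endloop
endfacet
facet normal 0.633 -0.744 -0.212
outer loop
vertex -2.664 -3.381 1.702
vertex -4.164 -4.451 0.977
vertex -2.492 -2.953 0.714
endloop
endfacet
facet normal -0.574 -0.331 -0.749
outer loop
vertex -2.89 -0.971 0.266
vertex -3.58 -0.679 0.666
vertex -3.16 -0.178 0.122
endloop
endfacet
facet normal 0.947 0.303 -0.108
outer loop
vertex -2.89 -0.971 0.266
vertex -3.16 -0.178 0.122
vertex -2.96 -0.321 1.474
endloop
endfacet
facet normal -0.575 -0.331 -0.749
outer loop
vertex -3.16 -0.178 0.122
vertex -3.58 -0.679 0.666
vertex -3.85 0.115 0.522
endloop
endfacet
facet normal 0.408 0.912 0.036
outer loop
vertex -3.16 -0.178 0.122
vertex -3.85 0.115 0.522
vertex -2.96 -0.321 1.474
endloop
endfacet
facet normal -0.574 -0.331 -0.749
outer loop
vertex -3.85 0.115 0.522
vertex -3.58 -0.679 0.666
vertex -4.271 -0.386 1.066
endloop
endfacet
facet normal -0.216 0.796 0.566
outer loop
vertex -3.85 0.115 0.522
vertex -4.271 -0.386 1.066
vertex -2.96 -0.321 1.474
endloop
endfacet
facet normal -0.574 -0.331 -0.749
outer loop
vertex -4.271 -0.386 1.066
vertex -3.58 -0.679 0.666
vertex -4.001 -1.179 1.209
endloop
endfacet
facet normal -0.300 0.070 0.952
outer loop
vertex -4.271 -0.386 1.066
vertex -4.001 -1.179 1.209
vertex -2.96 -0.321 1.474
endloop
endfacet
facet normal -0.574 -0.331 -0.749
outer loop
vertex -4.001 -1.179 1.209
vertex -3.58 -0.679 0.666
vertex -3.31 -1.472 0.809
endloop
endfacet
facet normal 0.239 -0.539 0.808
outer loop
vertex -4.001 -1.179 1.209
vertex -3.31 -1.472 0.809
vertex -2.96 -0.321 1.474
endloop
endfacet
facet normal -0.574 -0.331 -0.749
outer loop
vertex -3.31 -1.472 0.809
vertex -3.58 -0.679 0.666
vertex -2.89 -0.971 0.266
endloop
endfacet
facet normal 0.863 -0.423 0.277
outer loop
vertex -3.31 -1.472 0.809
vertex -2.89 -0.971 0.266
vertex -2.96 -0.321 1.474
endloop
endfacet

endsolid
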